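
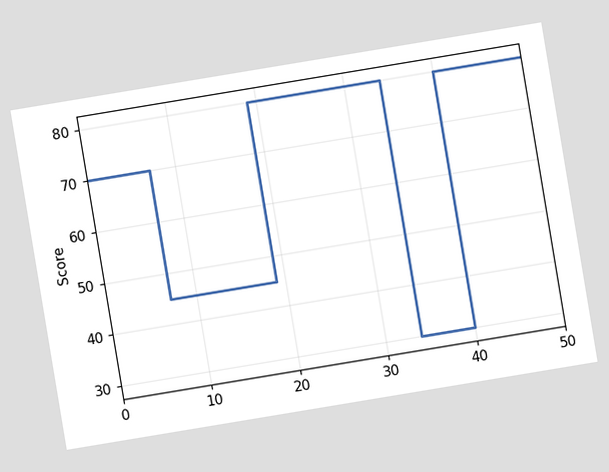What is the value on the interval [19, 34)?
80

The chart is tilted about 9° counter-clockwise. On [19, 34) the step sits at 80.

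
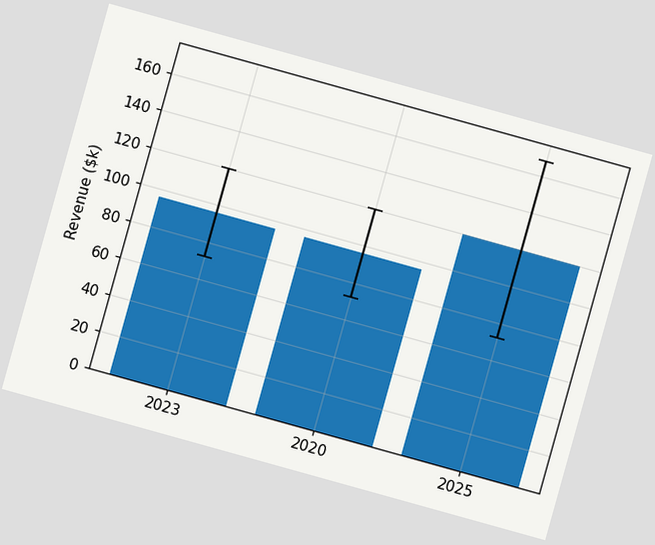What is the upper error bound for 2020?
The chart is tilted about 16° clockwise. The 2020 bar's upper whisker reaches $120k.

$120k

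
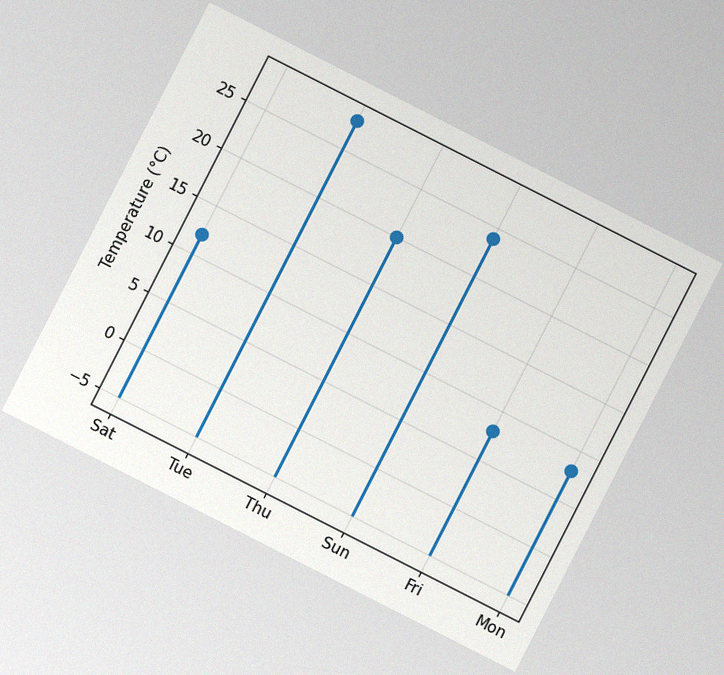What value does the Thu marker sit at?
The chart is tilted about 27° clockwise, with some photo noise. The Thu marker sits at 20°C.

20°C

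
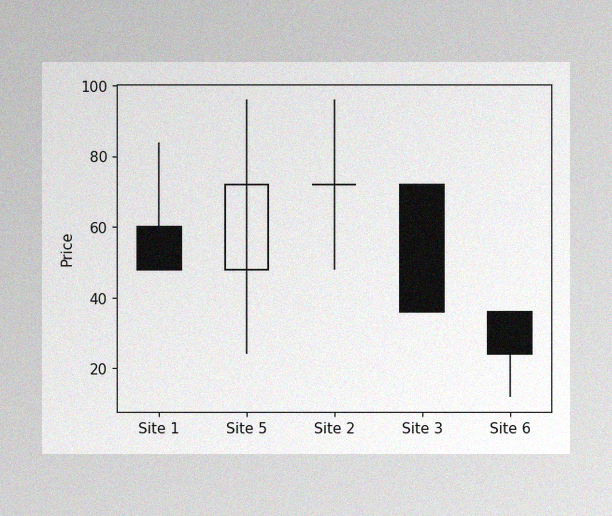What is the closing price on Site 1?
The image has some photo noise and uneven lighting. The Site 1 candle closes at 48.

48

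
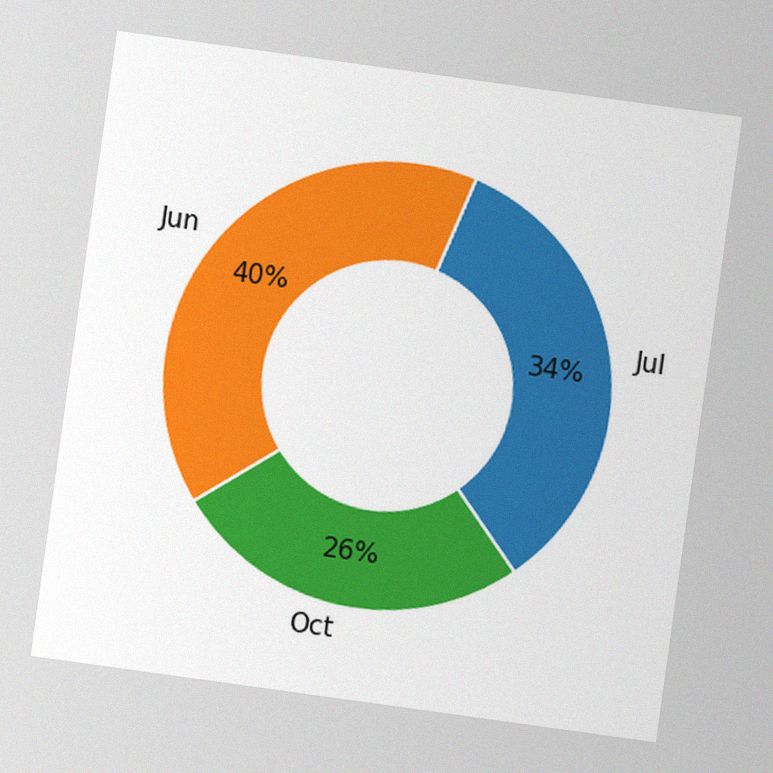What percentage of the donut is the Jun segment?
40%

The chart is tilted about 8° clockwise, with some photo noise. The Jun segment takes up 40% of the ring.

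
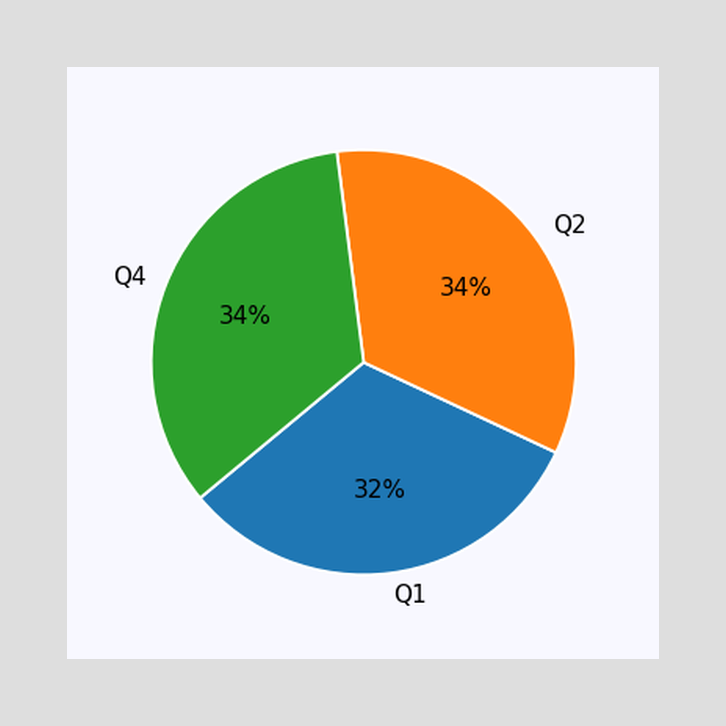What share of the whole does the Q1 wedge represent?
The Q1 slice takes up 32% of the pie.

32%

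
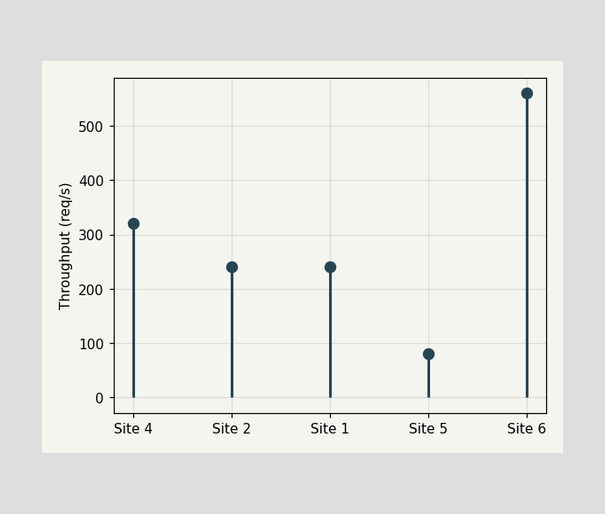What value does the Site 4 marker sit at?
The Site 4 marker sits at 320req/s.

320req/s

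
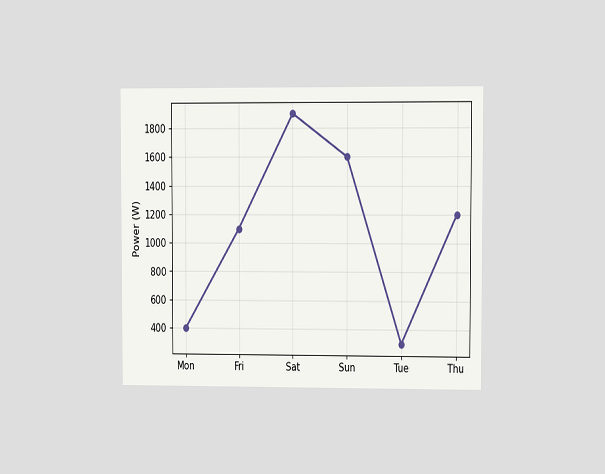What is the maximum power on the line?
1900W

The chart is viewed at a slight angle. The highest point is at Sat, and reading across to the y-axis gives 1900W.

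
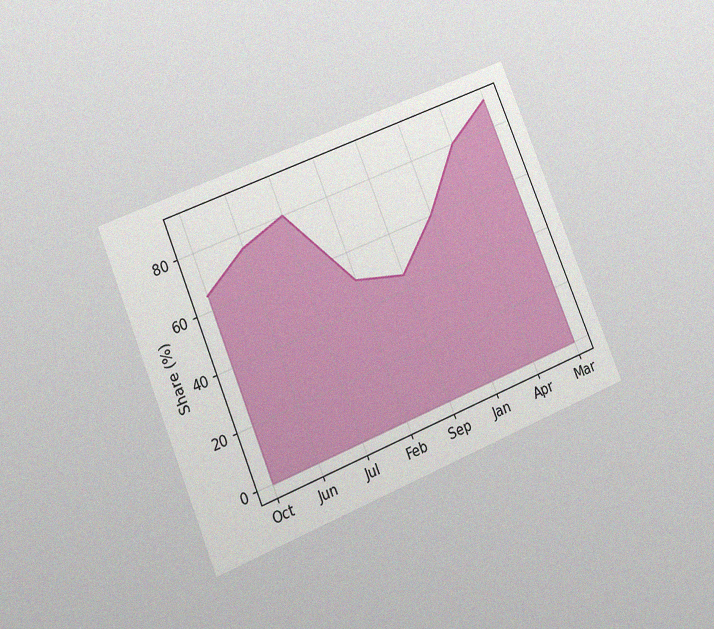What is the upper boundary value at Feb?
The chart is tilted about 22° counter-clockwise and viewed at a slight angle, with some photo noise. At Feb the upper boundary is at 50%.

50%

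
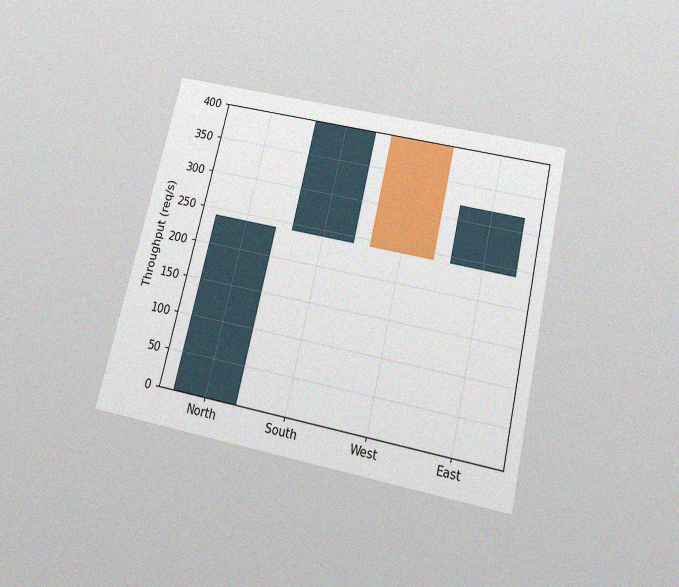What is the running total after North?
240req/s

The chart is tilted about 13° clockwise and viewed slightly from below, with some photo noise. After North the running total reaches 240req/s.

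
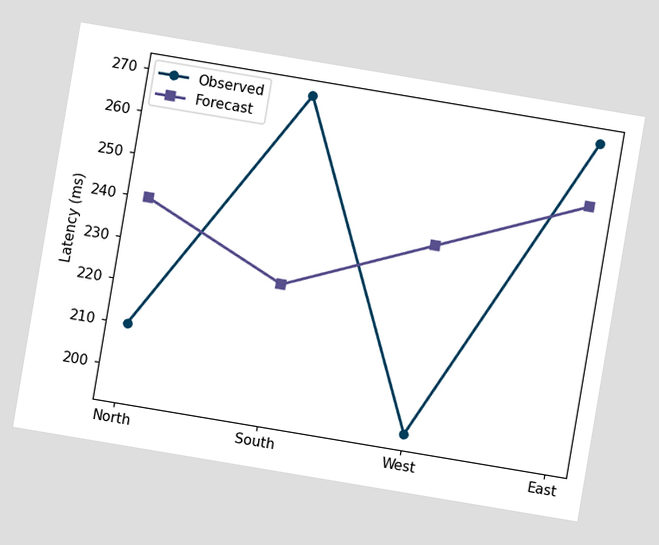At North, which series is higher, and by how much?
Forecast, by 30ms

The chart is tilted about 10° clockwise. At North, Forecast sits above the other line by 30ms.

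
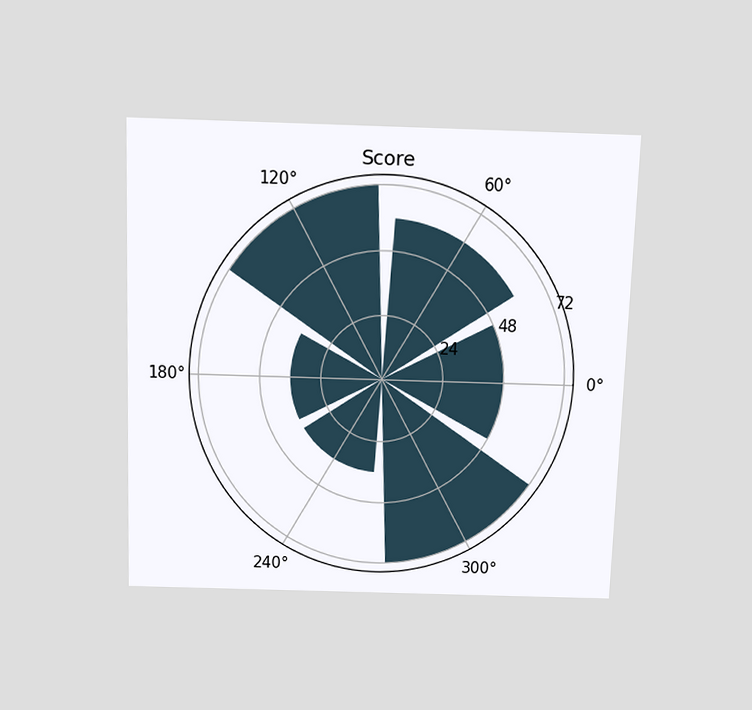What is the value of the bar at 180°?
The chart is viewed slightly from above. The bar at 180° reaches 36 on the radial axis.

36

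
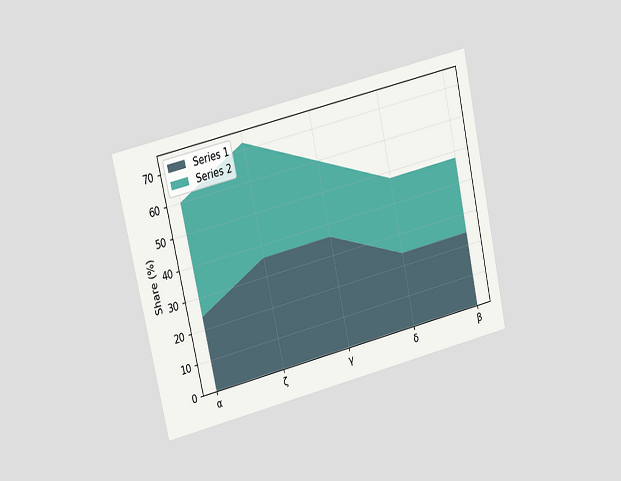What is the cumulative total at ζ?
72%

The chart is tilted about 13° counter-clockwise and viewed at a slight angle. The stacked total at ζ reaches 72%.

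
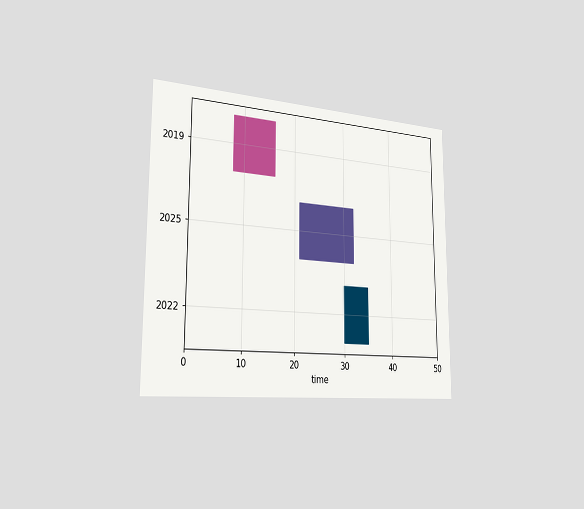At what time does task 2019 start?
8

The chart is viewed slightly from the left. The 2019 bar begins at t=8.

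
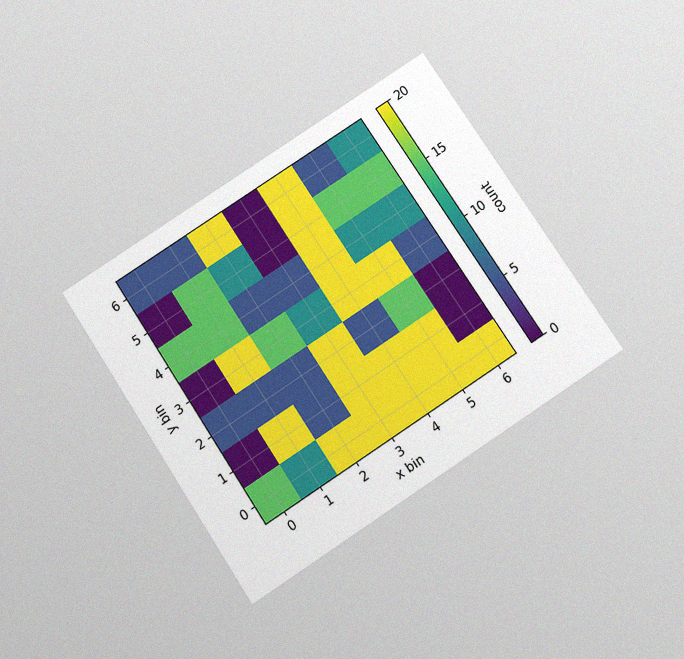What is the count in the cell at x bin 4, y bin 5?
20

The chart is tilted about 33° counter-clockwise and viewed slightly from below, with some photo noise. Matching the cell (4, 5) against the colorbar gives 20.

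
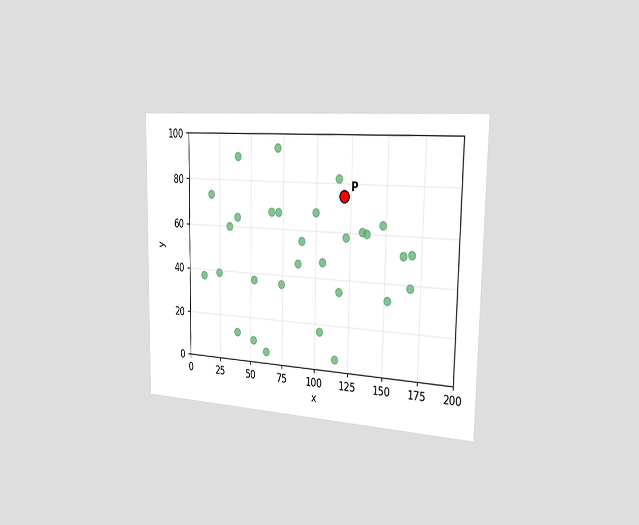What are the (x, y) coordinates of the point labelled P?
The chart is viewed slightly from the right. Following the gridlines from P to each axis, P sits at (120, 75).

(120, 75)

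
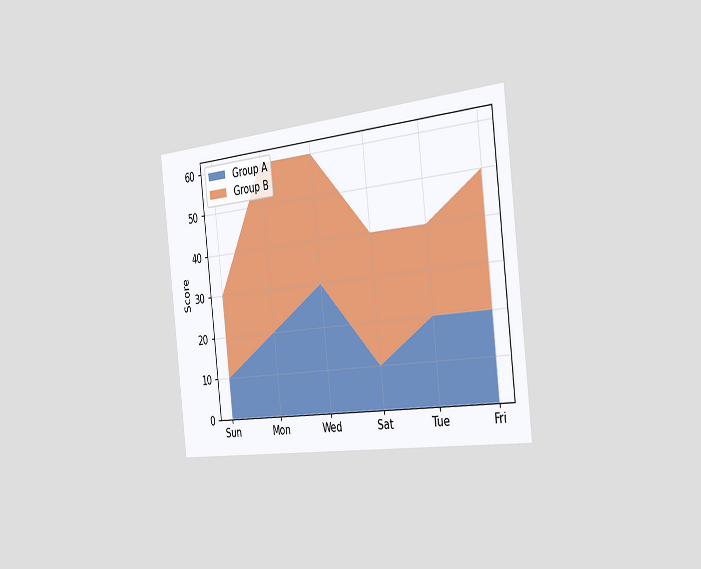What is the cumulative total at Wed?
60

The chart is tilted about 6° counter-clockwise and viewed slightly from the right. The stacked total at Wed reaches 60.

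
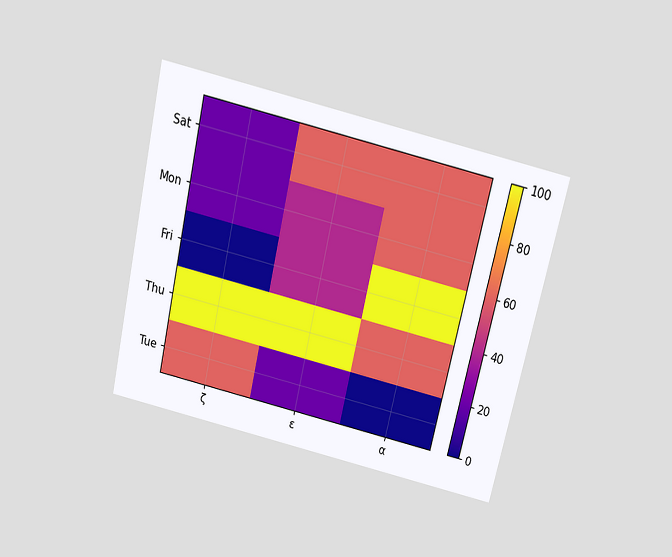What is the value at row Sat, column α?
The chart is tilted about 13° clockwise and viewed slightly from above. Matching cell (Sat, α) against the colorbar gives 60.

60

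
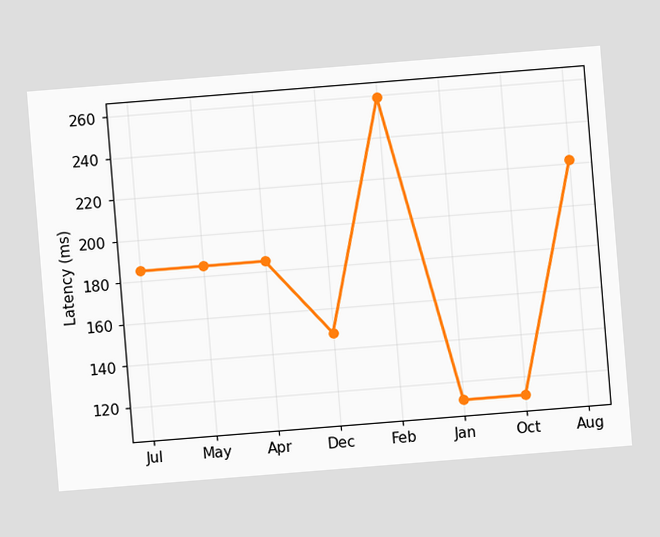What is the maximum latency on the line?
The chart is tilted about 5° counter-clockwise. The highest point is at Feb, and reading across to the y-axis gives 259ms.

259ms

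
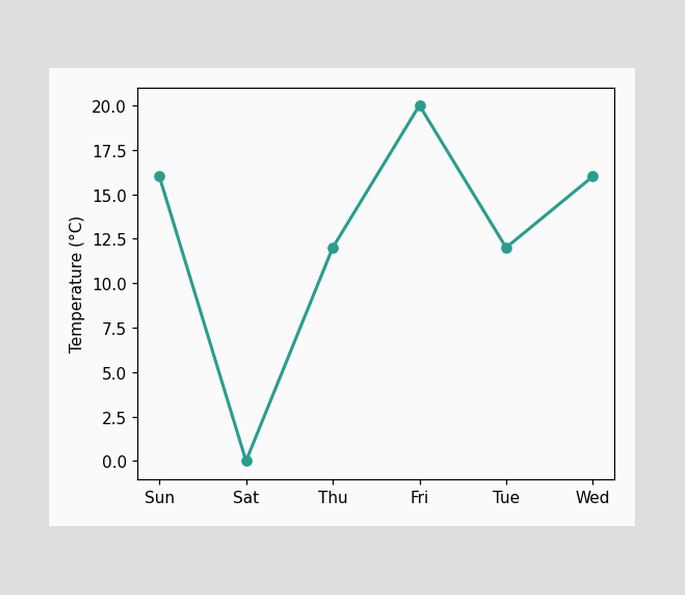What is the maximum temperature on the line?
20°C

The highest point is at Fri, and reading across to the y-axis gives 20°C.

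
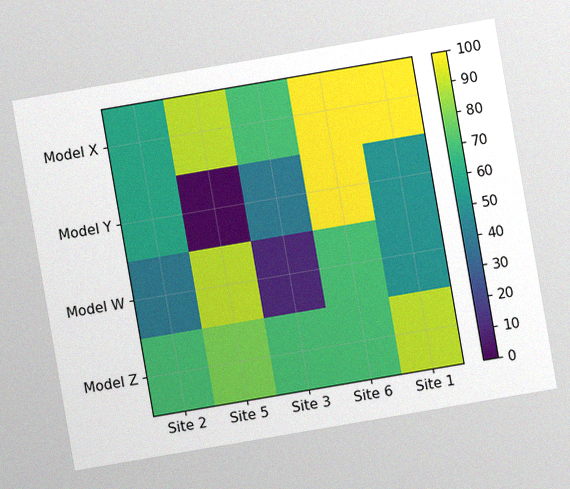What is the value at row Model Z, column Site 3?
The chart is tilted about 10° counter-clockwise, with some photo noise. Matching cell (Model Z, Site 3) against the colorbar gives 70.

70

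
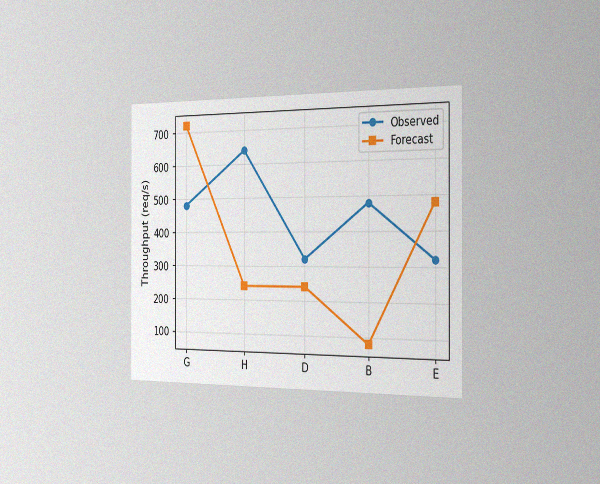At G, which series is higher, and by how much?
Forecast, by 240req/s

The chart is viewed slightly from the right, with some photo noise. At G, Forecast sits above the other line by 240req/s.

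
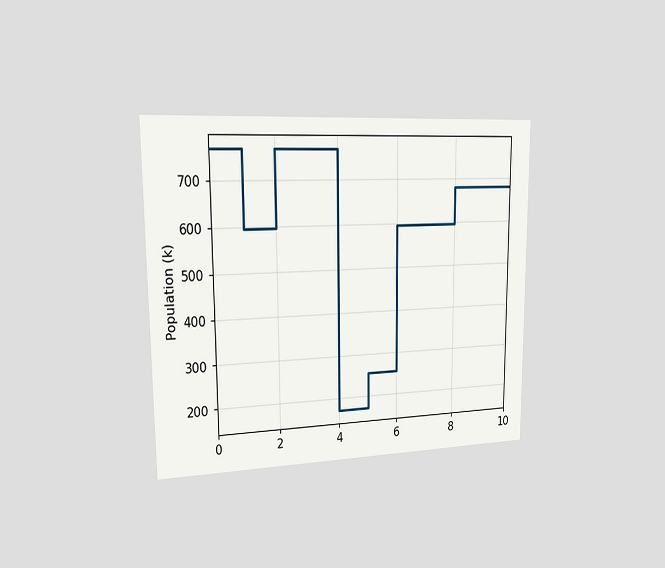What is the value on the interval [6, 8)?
The chart is viewed slightly from the left. On [6, 8) the step sits at 595k.

595k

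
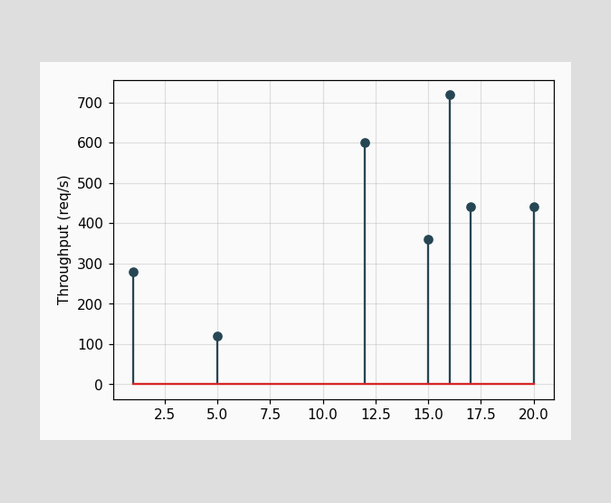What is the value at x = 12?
600req/s

The stem at x=12 reaches 600req/s.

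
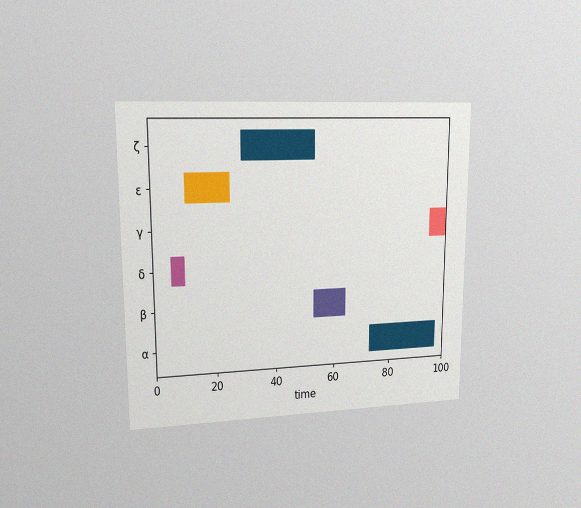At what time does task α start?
73

The chart is viewed at a slight angle, with some photo noise. The α bar begins at t=73.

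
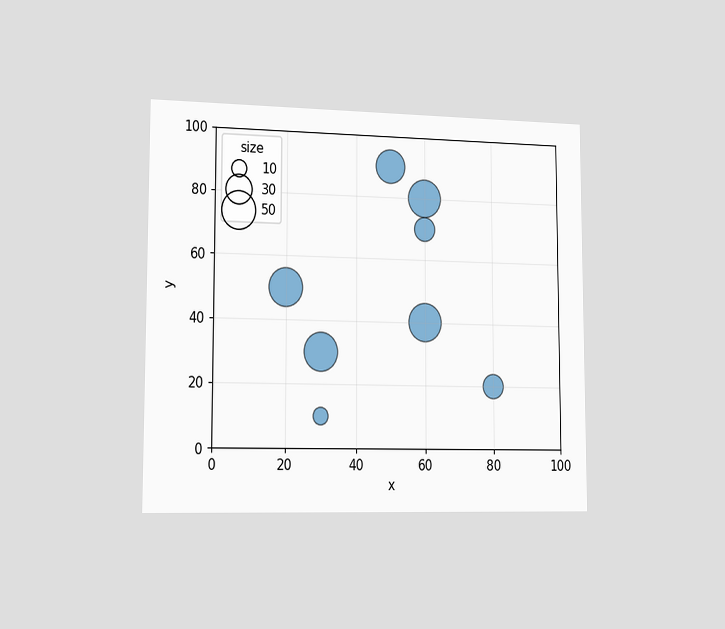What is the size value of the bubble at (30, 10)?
The chart is viewed slightly from the left. Matching the bubble at (30, 10) against the size legend gives 10.

10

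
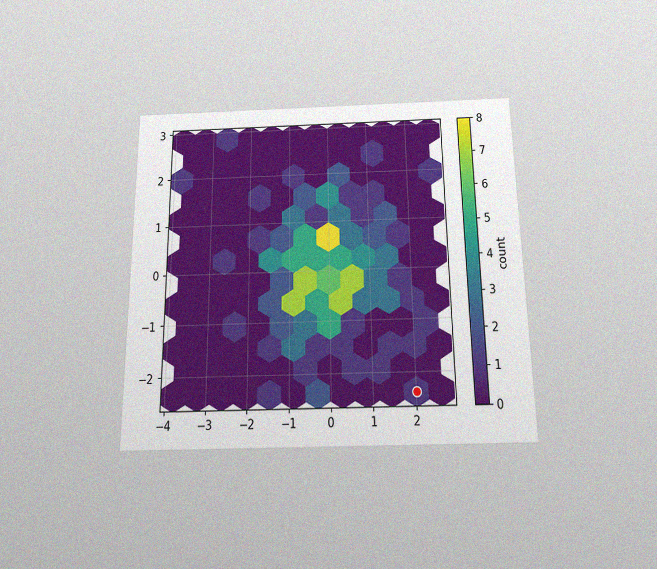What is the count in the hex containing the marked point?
The chart is viewed slightly from below, with some photo noise. The marked hex reads 1 on the colorbar.

1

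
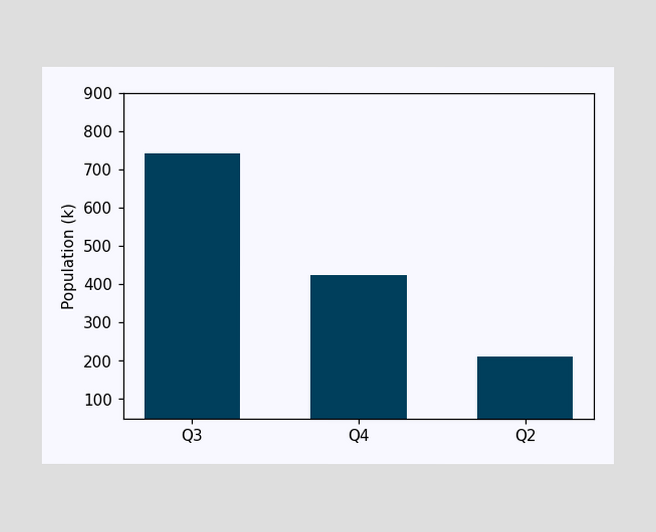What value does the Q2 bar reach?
212k

Reading along the chart's y-axis, the Q2 bar reaches 212k.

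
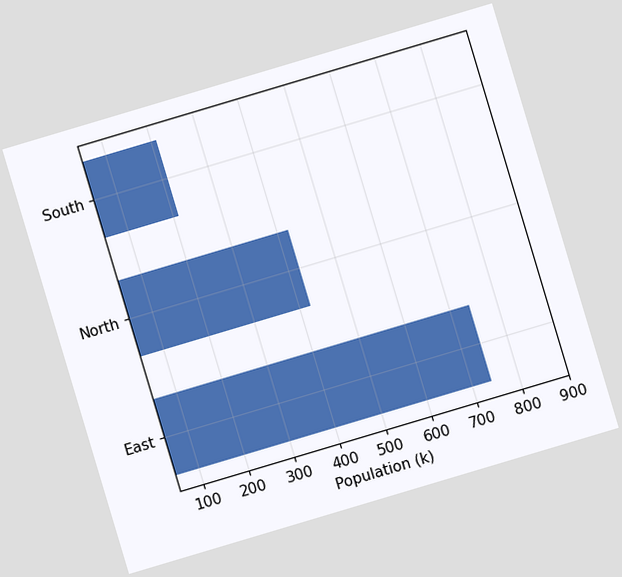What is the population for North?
424k

The chart is tilted about 17° counter-clockwise. Reading along the chart's x-axis, the North bar reaches 424k.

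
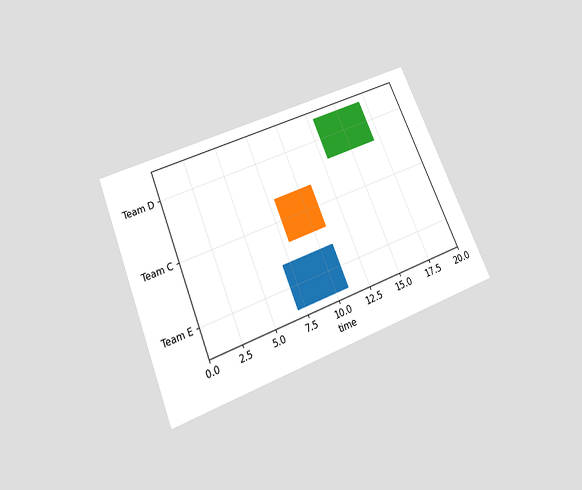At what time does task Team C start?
8

The chart is tilted about 22° counter-clockwise and viewed slightly from below. The Team C bar begins at t=8.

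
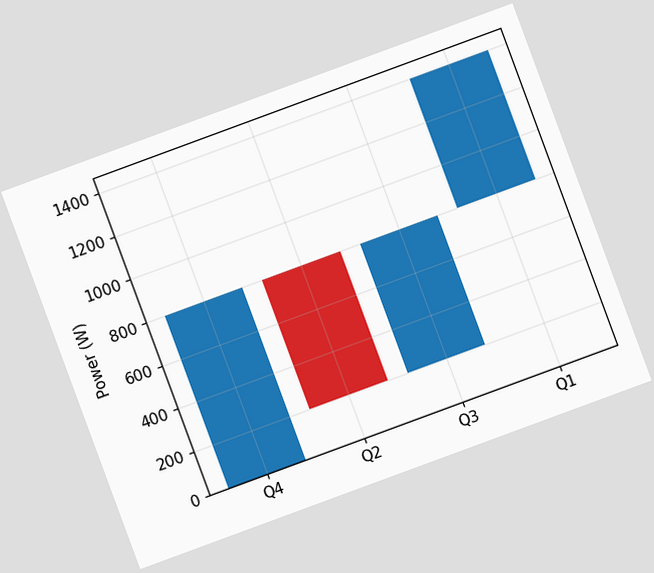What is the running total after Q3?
800W

The chart is tilted about 20° counter-clockwise. After Q3 the running total reaches 800W.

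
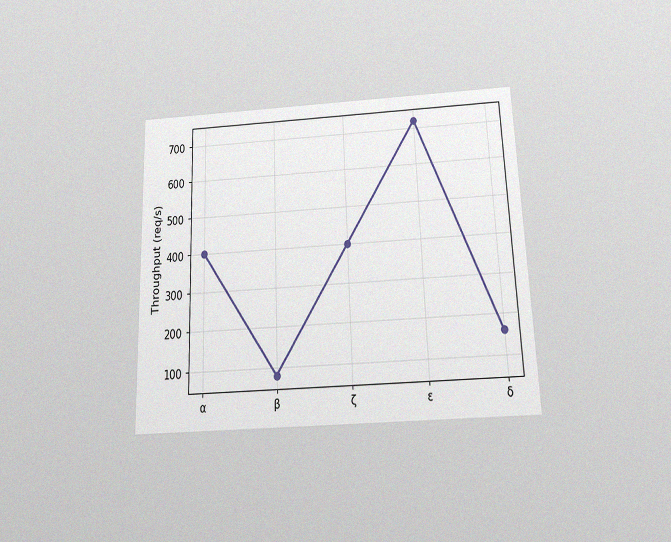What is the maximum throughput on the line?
720req/s

The chart is tilted about 2° counter-clockwise and viewed slightly from below, with some photo noise. The highest point is at ε, and reading across to the y-axis gives 720req/s.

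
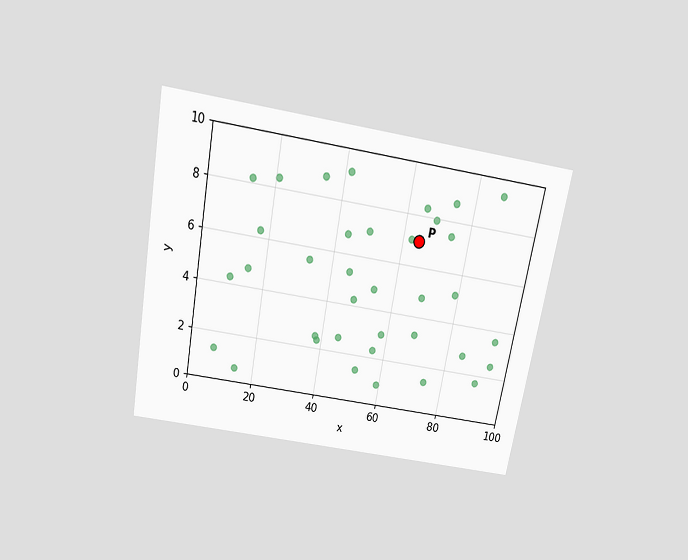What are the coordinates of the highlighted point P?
The chart is tilted about 10° clockwise and viewed slightly from above. Following the gridlines from P to each axis, P sits at (65, 7).

(65, 7)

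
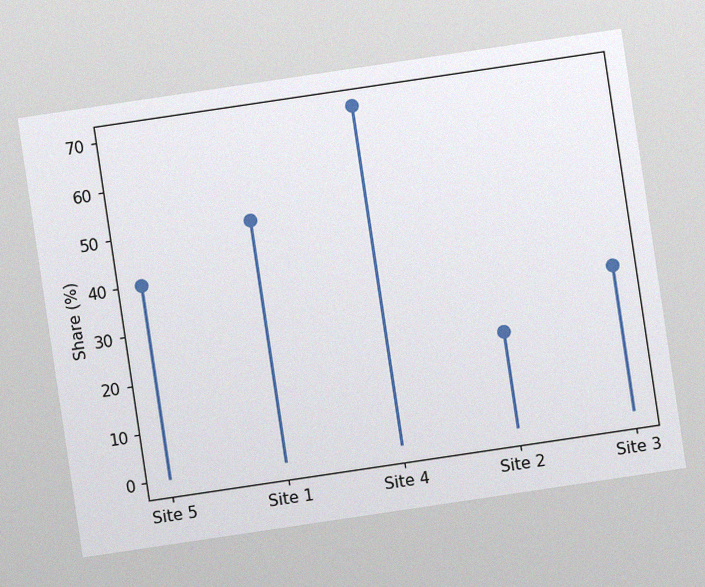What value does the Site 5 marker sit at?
40%

The chart is tilted about 8° counter-clockwise, with some photo noise. The Site 5 marker sits at 40%.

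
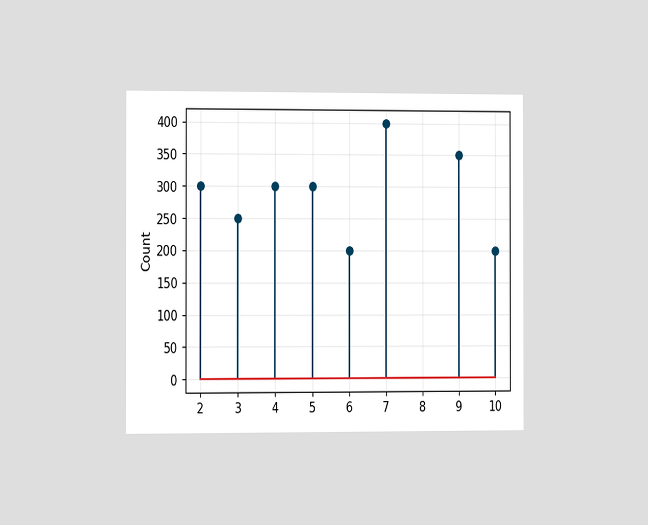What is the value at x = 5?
The chart is viewed slightly from the left. The stem at x=5 reaches 300.

300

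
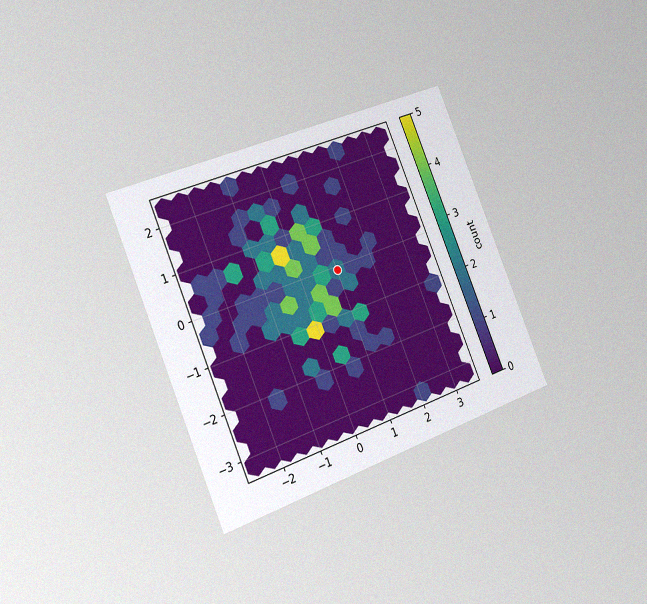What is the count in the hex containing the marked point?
The chart is tilted about 23° counter-clockwise and viewed slightly from the left, with some photo noise. The marked hex reads 2 on the colorbar.

2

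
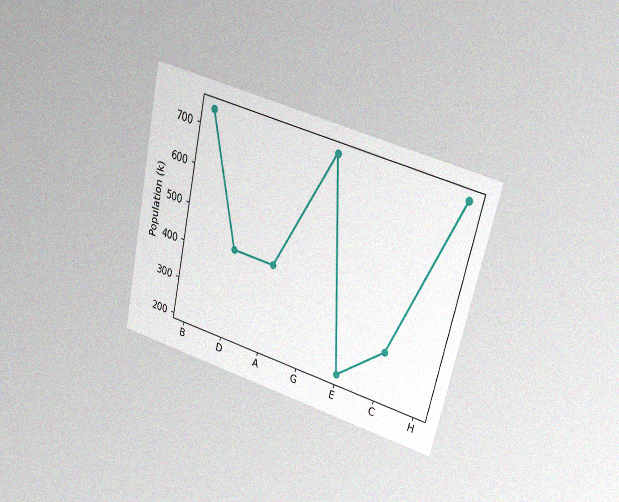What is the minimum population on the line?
The chart is tilted about 13° clockwise and viewed at a slight angle, with some photo noise. The lowest point is at E, and reading across to the y-axis gives 212k.

212k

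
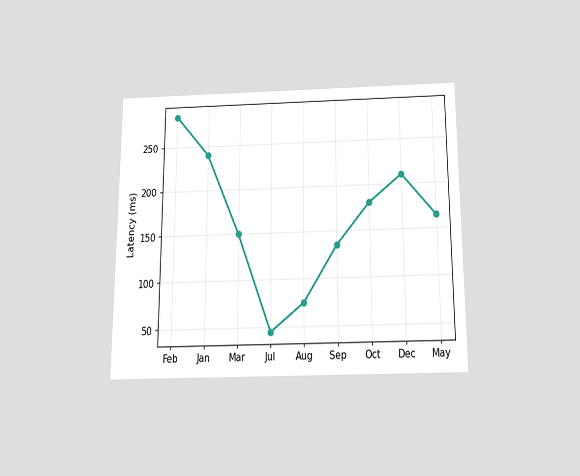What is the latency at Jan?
240ms

The chart is viewed slightly from below. At Jan, the line is at 240ms.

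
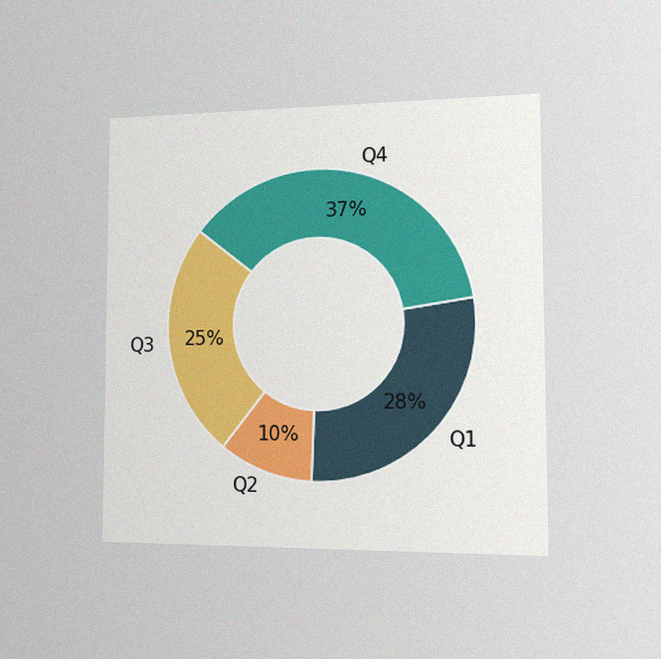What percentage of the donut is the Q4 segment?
37%

The chart is viewed slightly from the right, with some photo noise. The Q4 segment takes up 37% of the ring.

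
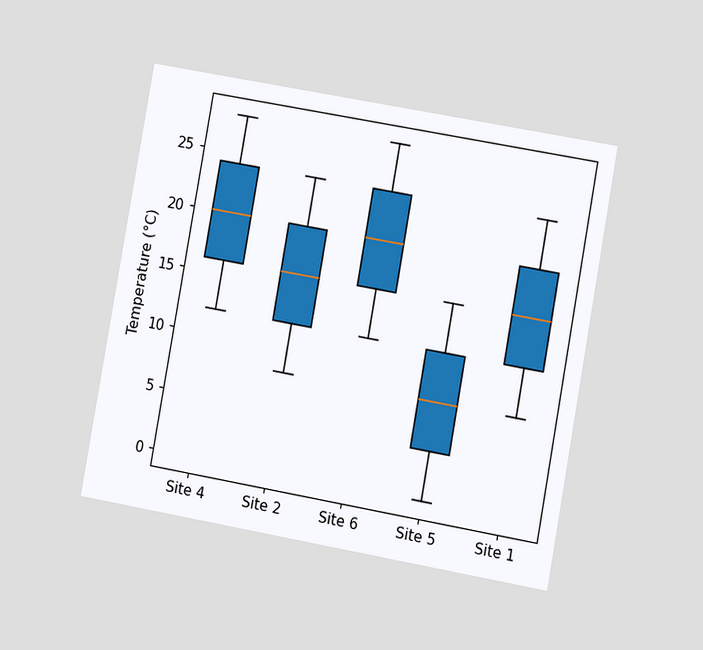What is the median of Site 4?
20°C

The chart is tilted about 10° clockwise and viewed at a slight angle. The median line in the Site 4 box sits at 20°C.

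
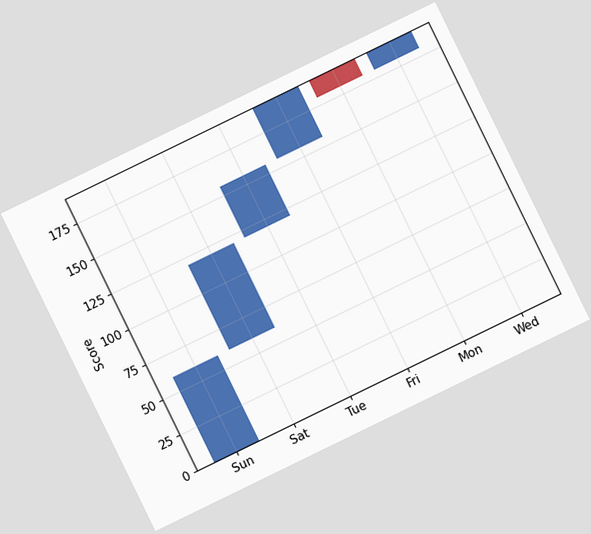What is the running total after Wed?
The chart is tilted about 26° counter-clockwise. After Wed the running total reaches 192.

192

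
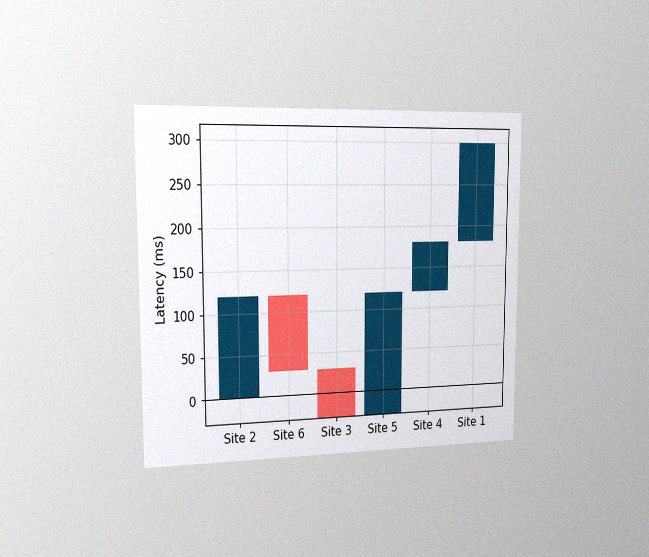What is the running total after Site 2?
120ms

The chart is viewed slightly from the left, with some photo noise. After Site 2 the running total reaches 120ms.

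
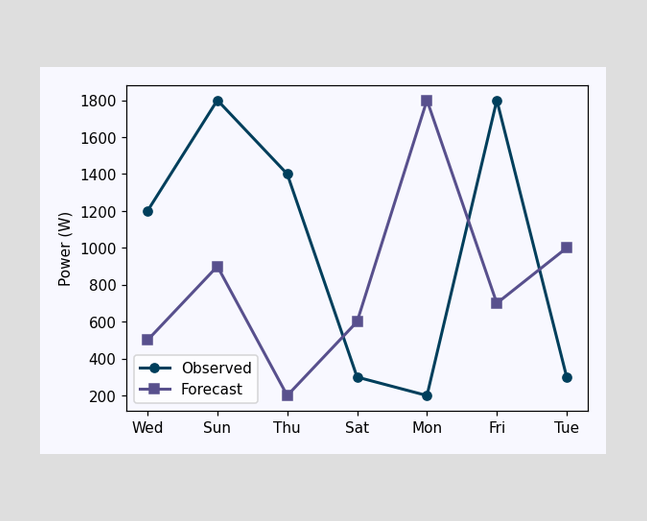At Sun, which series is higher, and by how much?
At Sun, Observed sits above the other line by 900W.

Observed, by 900W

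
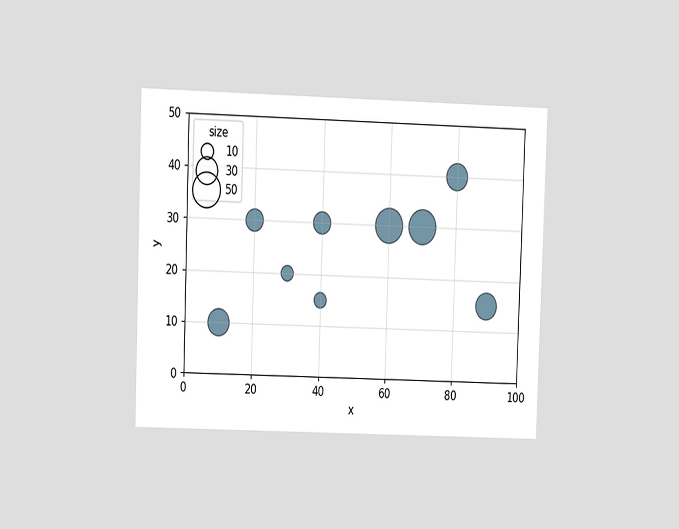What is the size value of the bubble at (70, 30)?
50

The chart is viewed at a slight angle. Matching the bubble at (70, 30) against the size legend gives 50.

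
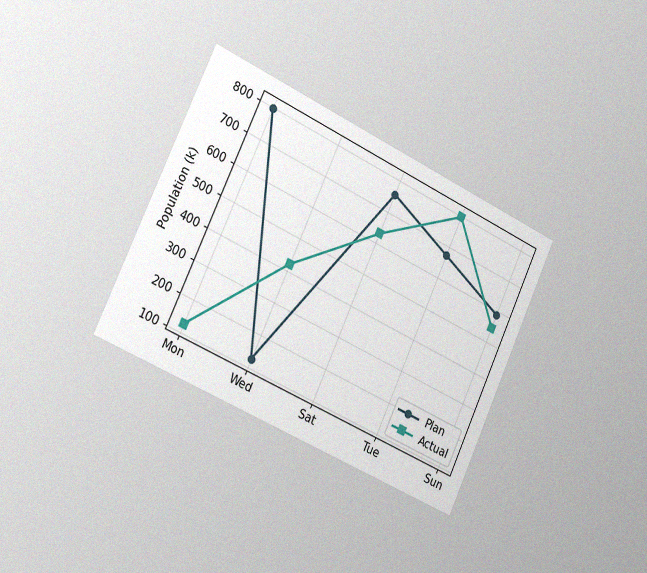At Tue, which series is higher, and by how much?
Actual, by 126k

The chart is tilted about 25° clockwise and viewed slightly from the left, with some photo noise. At Tue, Actual sits above the other line by 126k.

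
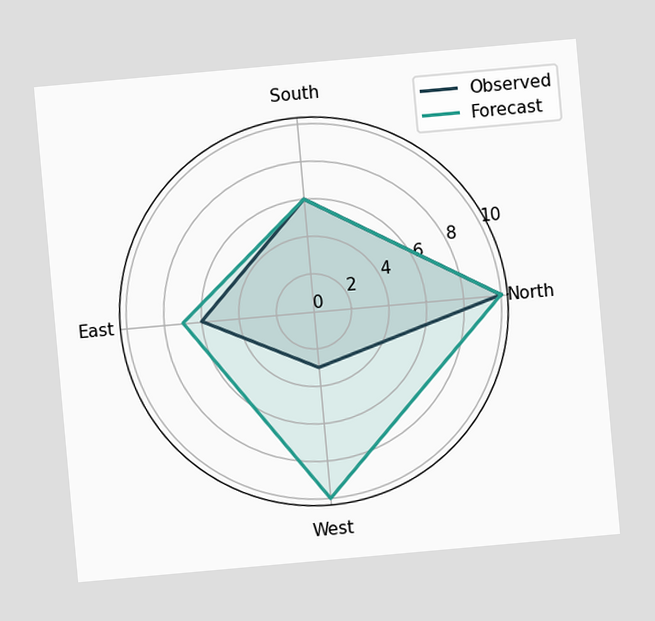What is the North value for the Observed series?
The chart is tilted about 5° counter-clockwise. On the North axis, Observed reaches 10.

10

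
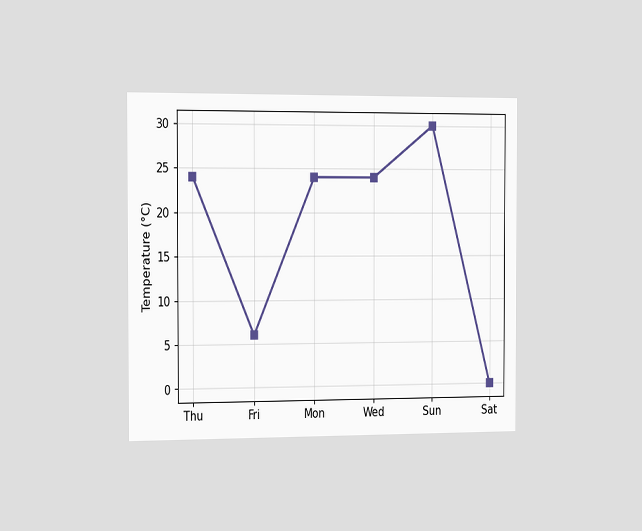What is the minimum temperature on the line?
0°C

The chart is viewed slightly from the left. The lowest point is at Sat, and reading across to the y-axis gives 0°C.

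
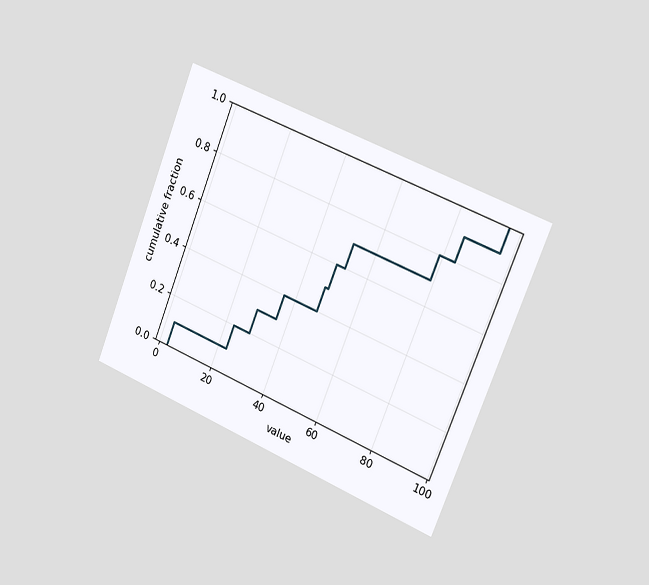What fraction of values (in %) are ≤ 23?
20%

The chart is tilted about 22° clockwise and viewed slightly from the right. At x=23 the ECDF step is at 20%.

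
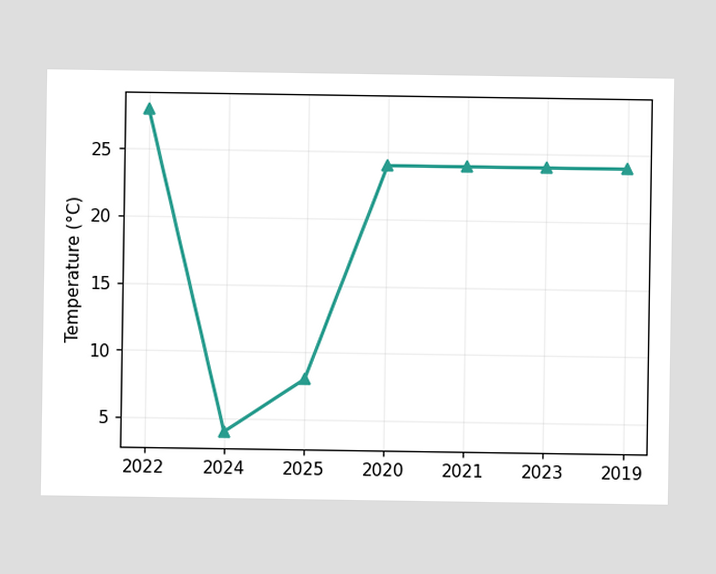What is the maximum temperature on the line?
The highest point is at 2022, and reading across to the y-axis gives 28°C.

28°C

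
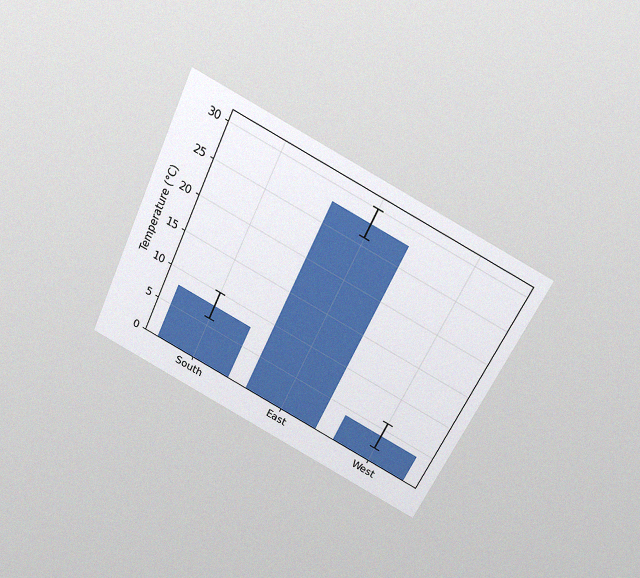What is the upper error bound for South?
10°C

The chart is tilted about 25° clockwise and viewed slightly from above, with some photo noise. The South bar's upper whisker reaches 10°C.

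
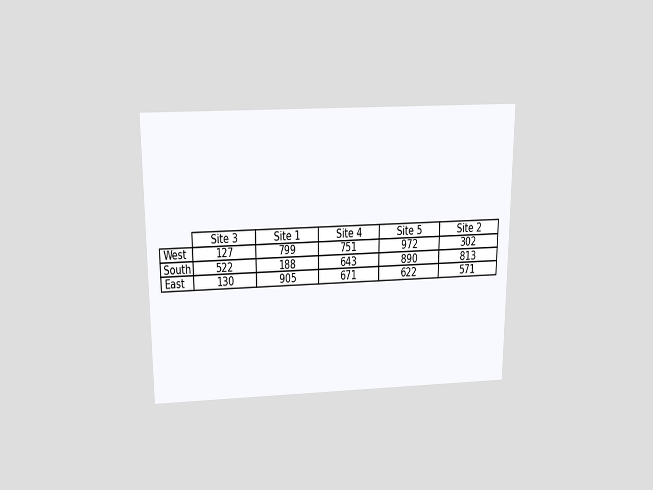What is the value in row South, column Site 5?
The chart is viewed slightly from above. The (South, Site 5) cell reads 890.

890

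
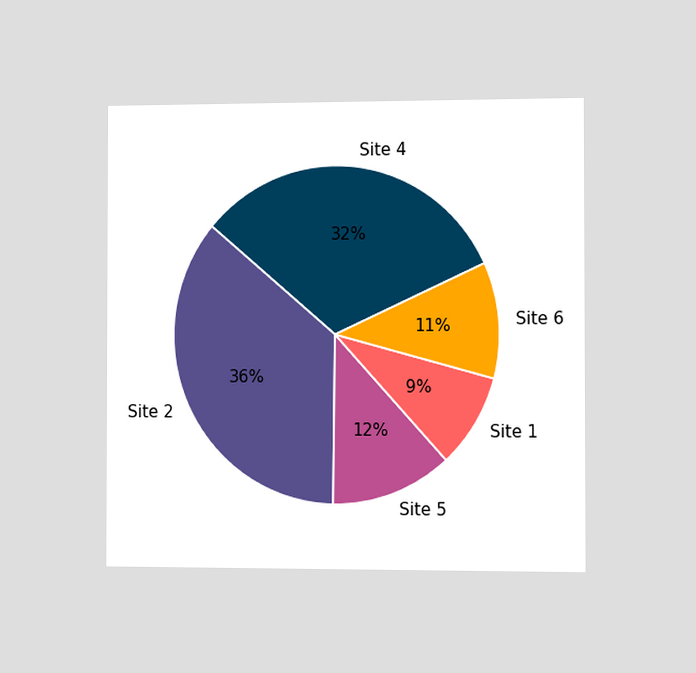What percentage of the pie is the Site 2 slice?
36%

The chart is viewed slightly from the right. The Site 2 slice takes up 36% of the pie.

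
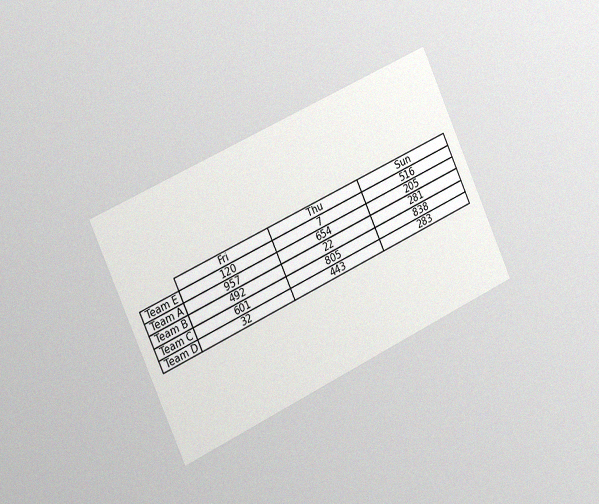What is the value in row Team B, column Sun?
The chart is tilted about 25° counter-clockwise and viewed slightly from the left, with some photo noise. The (Team B, Sun) cell reads 281.

281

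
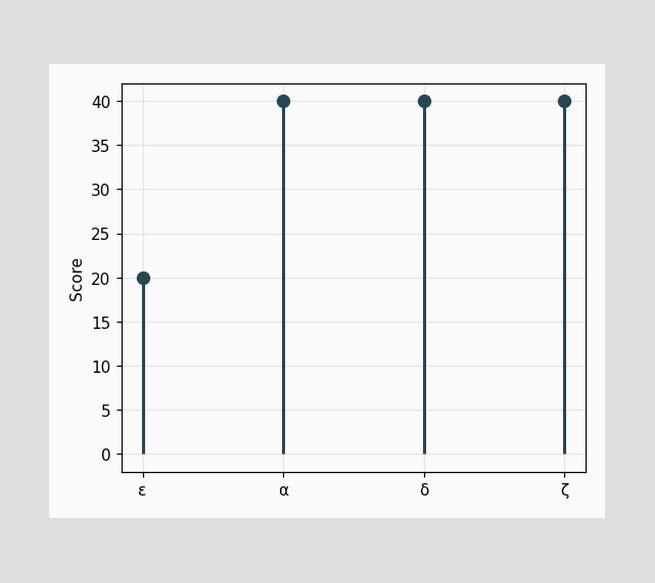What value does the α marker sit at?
40

The α marker sits at 40.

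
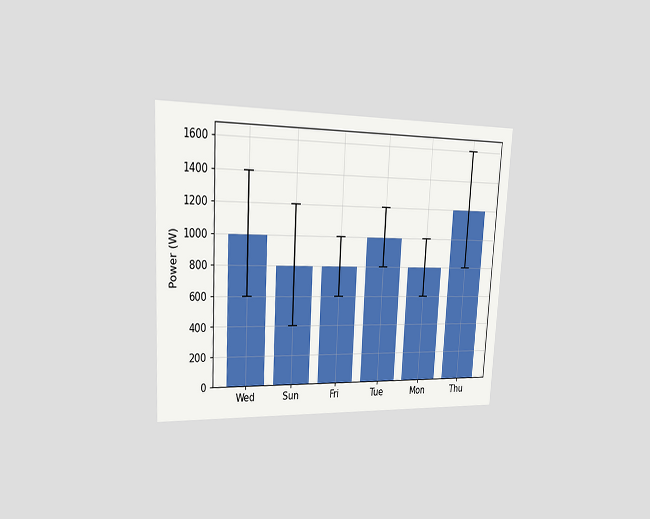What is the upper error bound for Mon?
The chart is tilted about 3° clockwise and viewed slightly from the left. The Mon bar's upper whisker reaches 1000W.

1000W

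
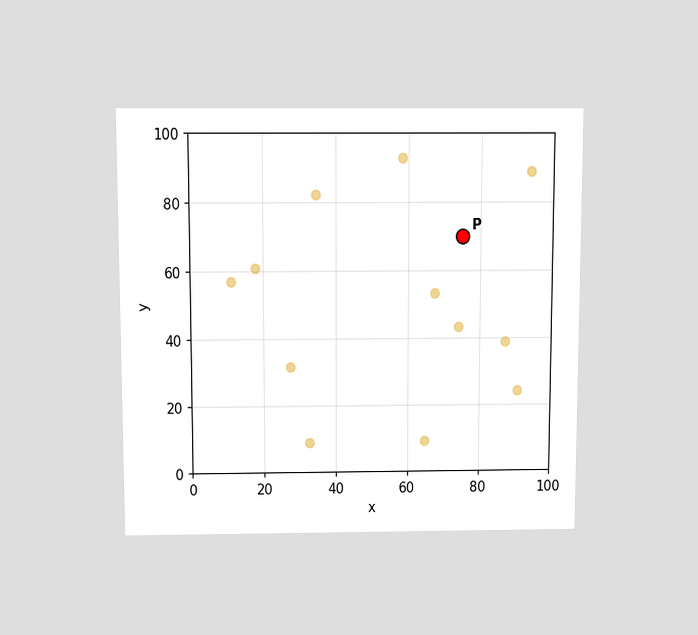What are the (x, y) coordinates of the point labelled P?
(75, 70)

The chart is viewed slightly from above. Following the gridlines from P to each axis, P sits at (75, 70).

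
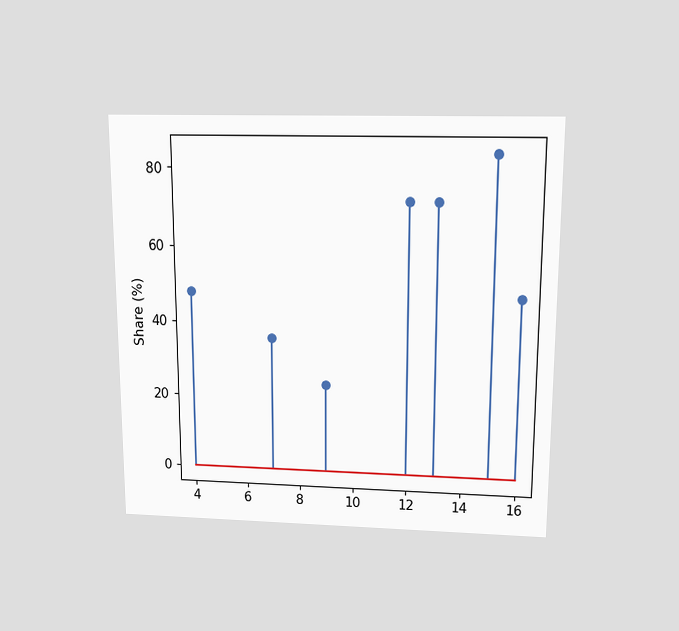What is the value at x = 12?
72%

The chart is viewed slightly from above. The stem at x=12 reaches 72%.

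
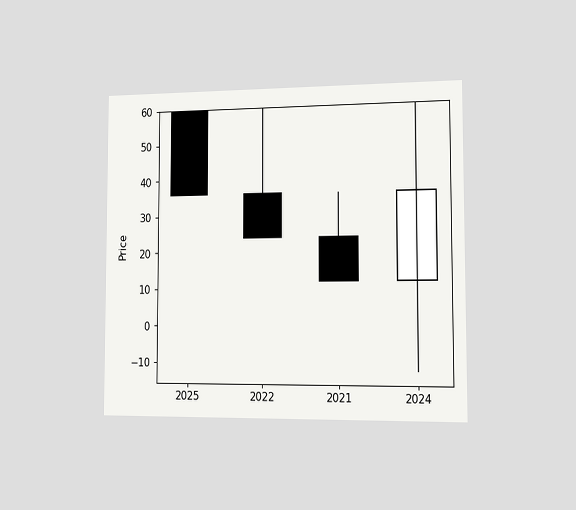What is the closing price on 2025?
36

The chart is viewed slightly from the right. The 2025 candle closes at 36.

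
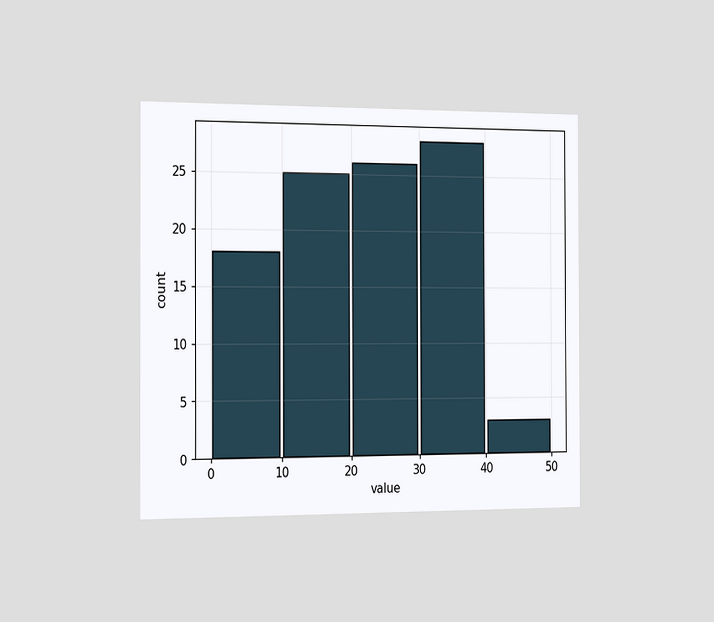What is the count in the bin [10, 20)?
The chart is viewed slightly from the left. The [10, 20) bin has height 25.

25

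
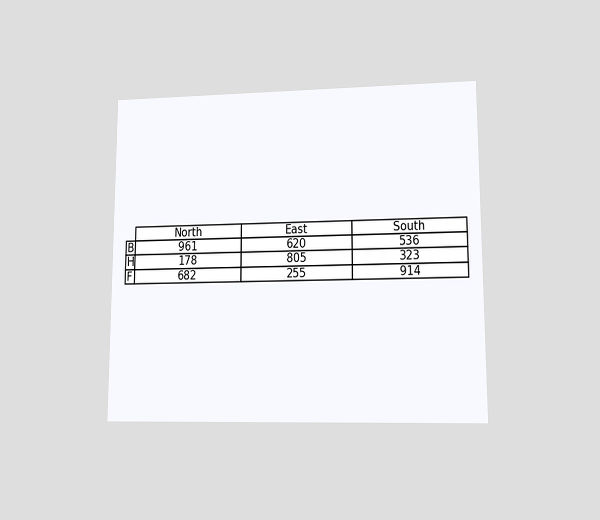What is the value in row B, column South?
The chart is viewed at a slight angle. The (B, South) cell reads 536.

536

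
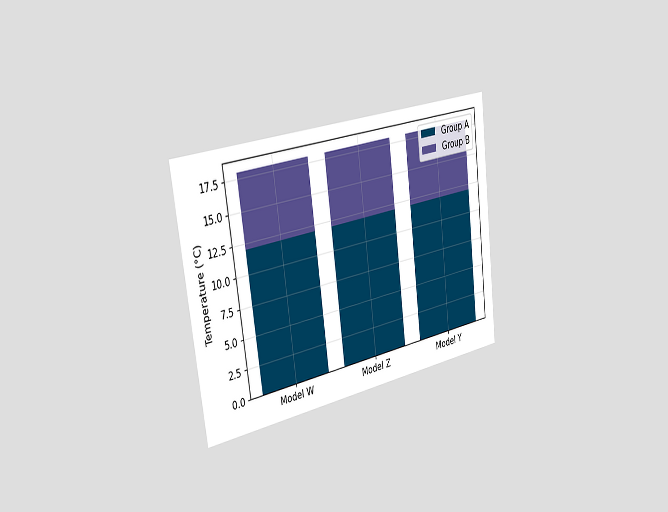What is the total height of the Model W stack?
The chart is tilted about 7° counter-clockwise and viewed slightly from the left. The Model W stack's top reaches 18°C on the y-axis.

18°C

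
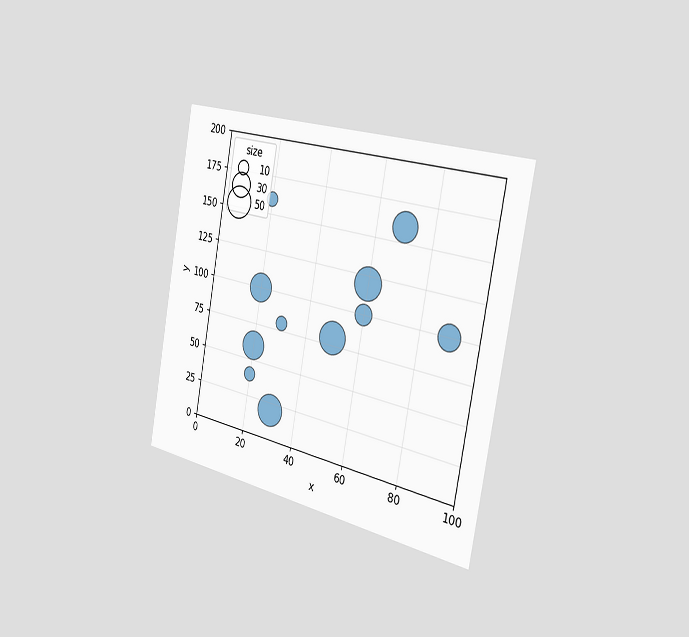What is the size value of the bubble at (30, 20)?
The chart is tilted about 10° clockwise and viewed slightly from the right. Matching the bubble at (30, 20) against the size legend gives 50.

50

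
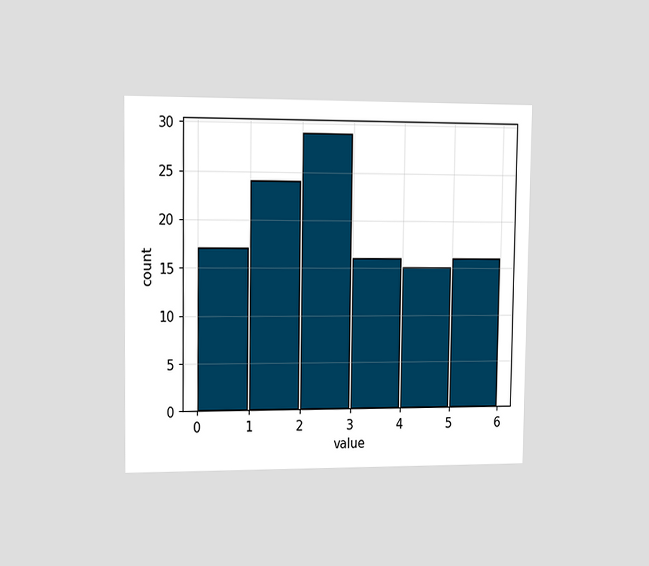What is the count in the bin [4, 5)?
15

The chart is viewed slightly from the left. The [4, 5) bin has height 15.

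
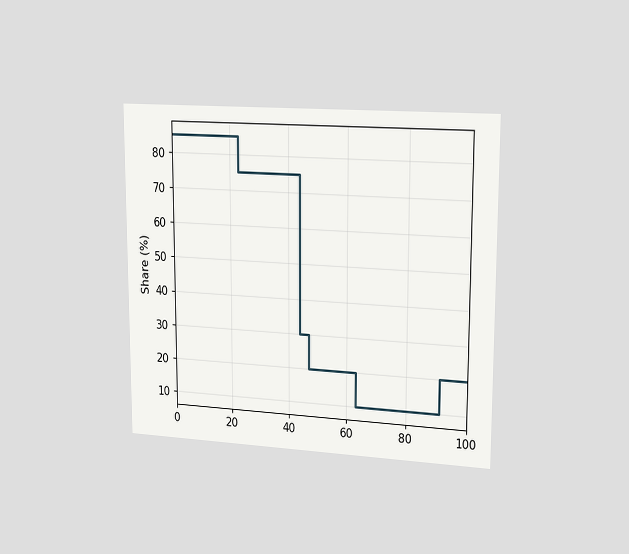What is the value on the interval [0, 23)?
The chart is viewed slightly from the right. On [0, 23) the step sits at 85%.

85%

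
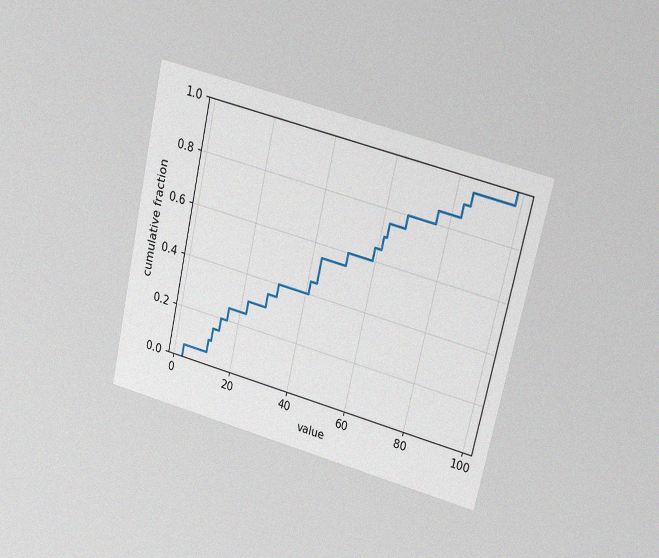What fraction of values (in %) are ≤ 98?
100%

The chart is tilted about 13° clockwise and viewed at a slight angle, with some photo noise. At x=98 the ECDF step is at 100%.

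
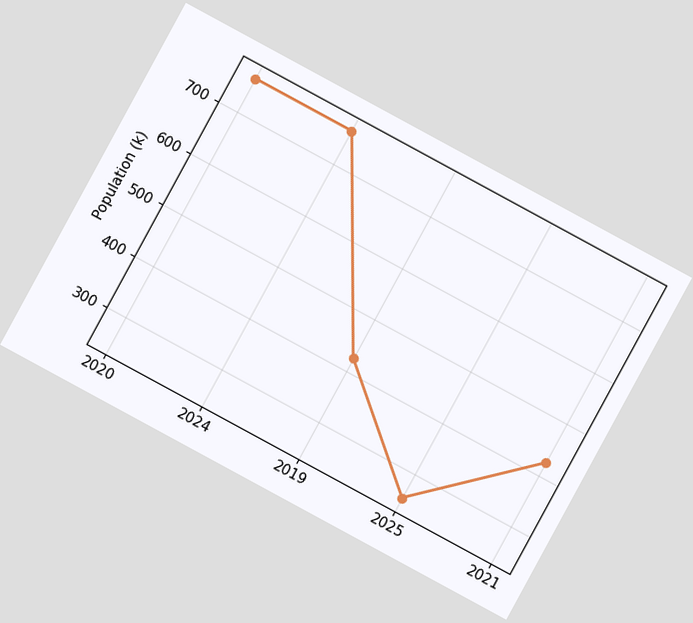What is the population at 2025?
The chart is tilted about 29° clockwise. At 2025, the line is at 255k.

255k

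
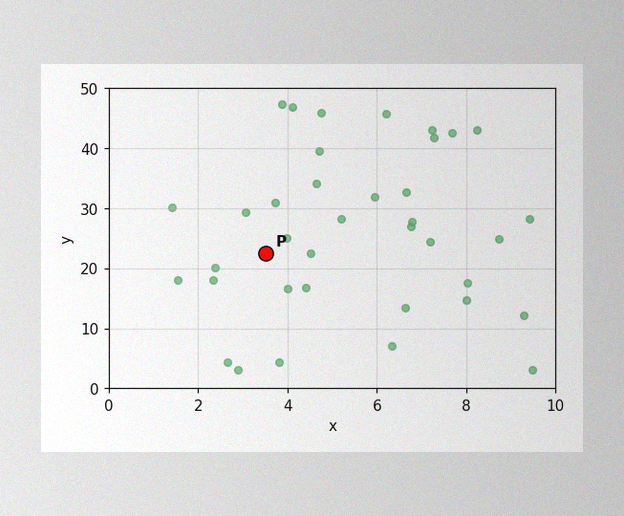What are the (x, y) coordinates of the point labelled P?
The image has some photo noise and uneven lighting. Following the gridlines from P to each axis, P sits at (3.5, 22.5).

(3.5, 22.5)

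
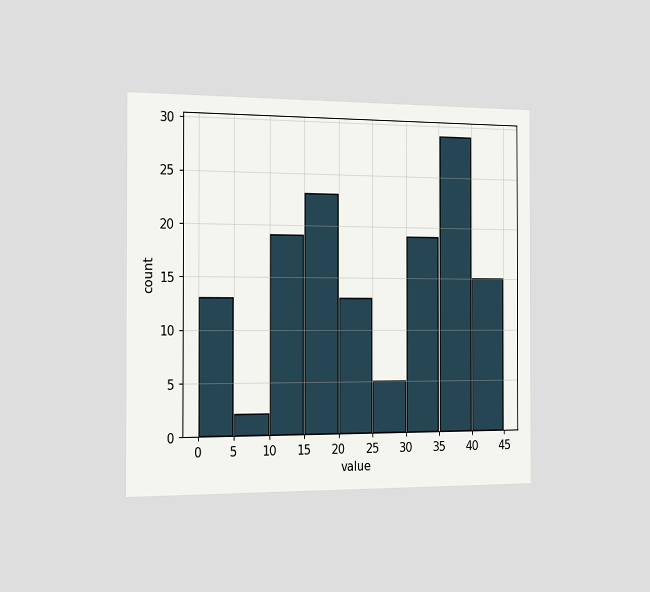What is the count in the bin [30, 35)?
19

The chart is viewed slightly from the left. The [30, 35) bin has height 19.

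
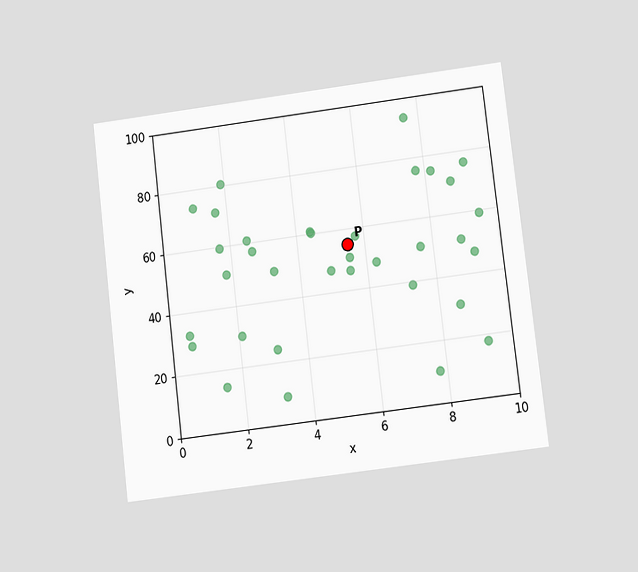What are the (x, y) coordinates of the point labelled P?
(5.5, 55)

The chart is tilted about 7° counter-clockwise and viewed at a slight angle. Following the gridlines from P to each axis, P sits at (5.5, 55).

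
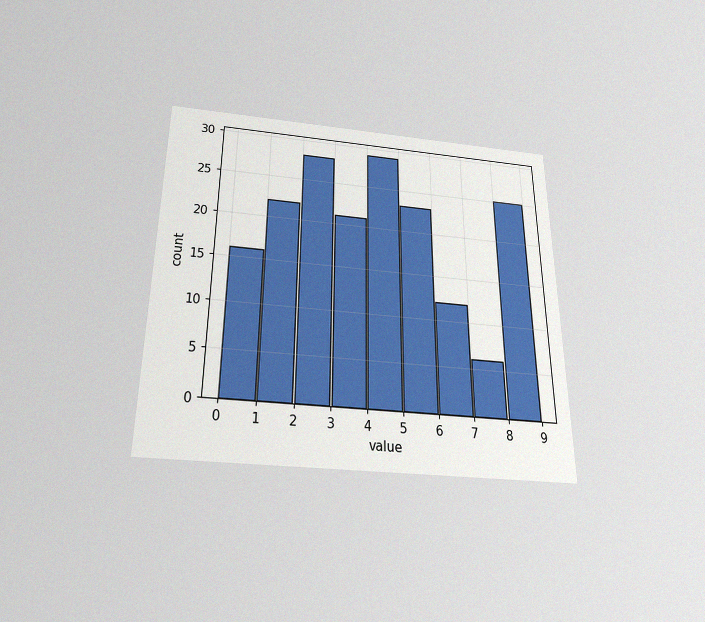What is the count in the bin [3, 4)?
21

The chart is viewed slightly from below, with some photo noise. The [3, 4) bin has height 21.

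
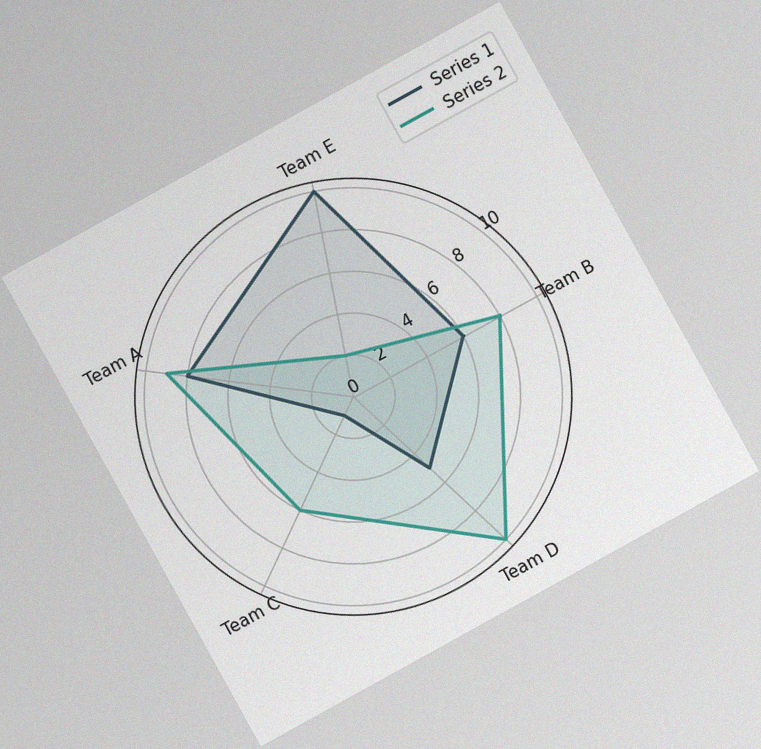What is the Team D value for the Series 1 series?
The chart is tilted about 29° counter-clockwise, with some photo noise. On the Team D axis, Series 1 reaches 5.

5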